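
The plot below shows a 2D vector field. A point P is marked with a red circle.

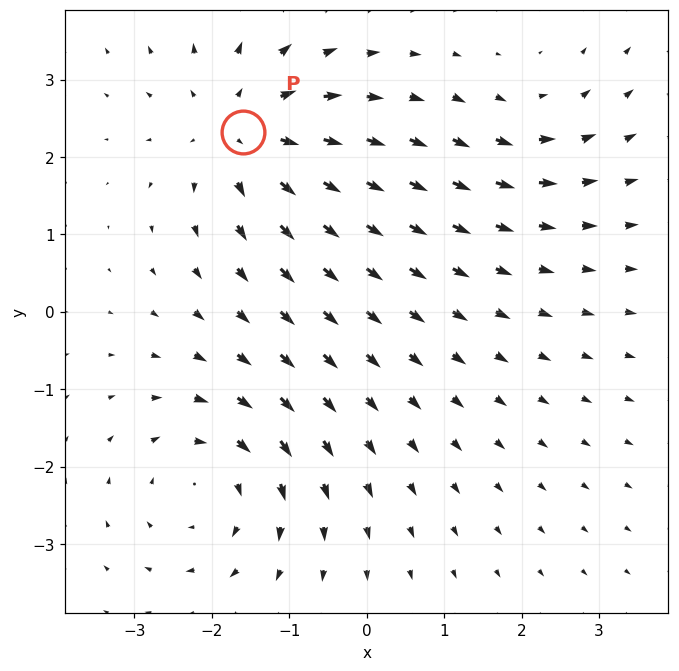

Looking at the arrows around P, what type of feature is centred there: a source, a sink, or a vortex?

At P (-1.6, 2.3) the arrows spread outward. Divergence about +5, curl ≈0 — positive divergence with near-zero curl is a source.

source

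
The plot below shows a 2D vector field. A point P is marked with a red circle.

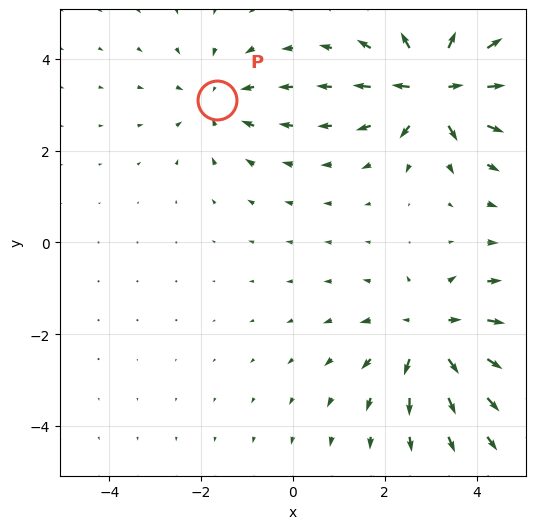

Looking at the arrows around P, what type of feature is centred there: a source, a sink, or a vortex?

sink

At P (-1.6, 3.1) the arrows converge inward. Divergence about -3, curl ≈0 — negative divergence with near-zero curl is a sink.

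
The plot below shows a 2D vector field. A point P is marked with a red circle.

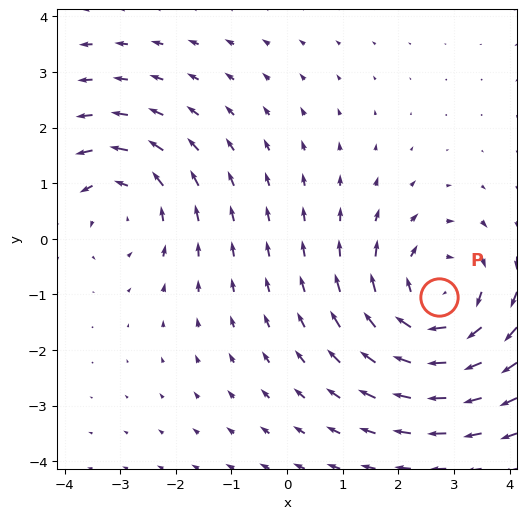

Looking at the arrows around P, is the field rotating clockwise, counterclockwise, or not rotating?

clockwise

Near P at (2.7, -1.1) the arrows circulate clockwise. The curl (z-component) there is about -3; negative curl means clockwise rotation.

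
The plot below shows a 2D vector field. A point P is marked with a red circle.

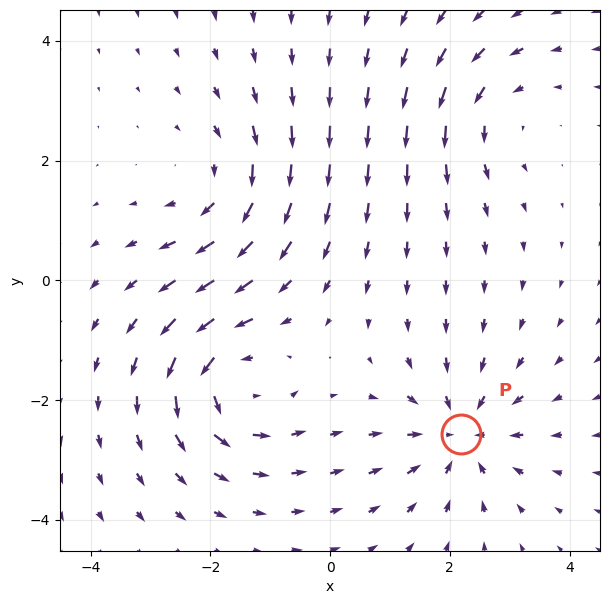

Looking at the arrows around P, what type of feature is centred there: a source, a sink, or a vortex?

At P (2.2, -2.6) the arrows converge inward. Divergence about -5, curl ≈0 — negative divergence with near-zero curl is a sink.

sink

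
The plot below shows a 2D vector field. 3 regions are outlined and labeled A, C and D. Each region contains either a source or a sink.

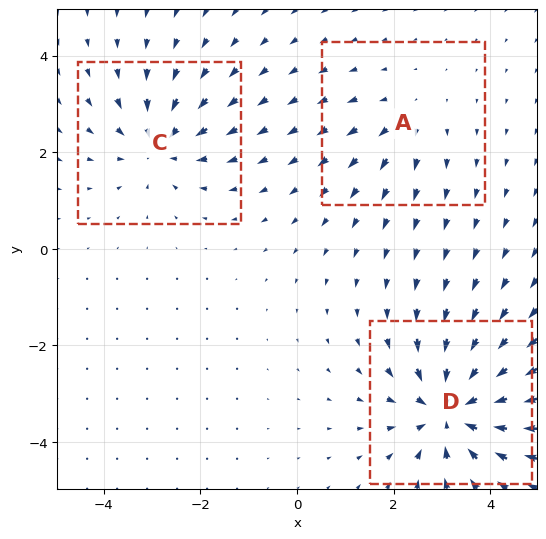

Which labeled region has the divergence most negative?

D

Divergence at each region's feature centre — A: about +2, C: about -4, D: about -5. Region D is most negative.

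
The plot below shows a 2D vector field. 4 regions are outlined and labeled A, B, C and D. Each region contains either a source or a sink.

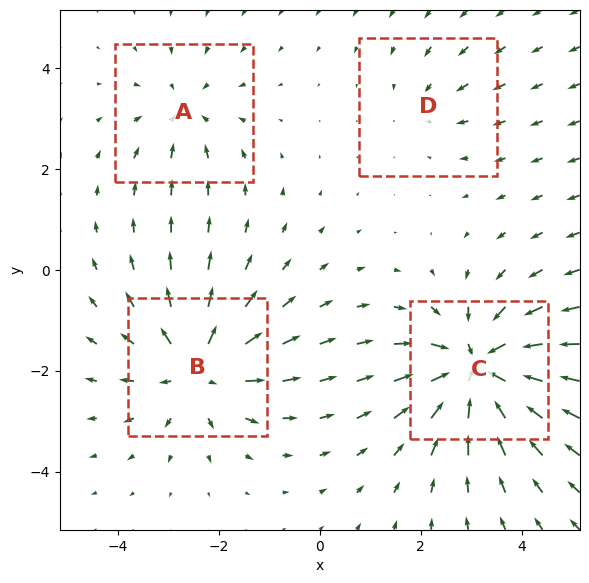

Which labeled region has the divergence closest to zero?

D

Divergence at each region's feature centre — A: about -3, B: about +5, C: about -7, D: about -2. Region D is closest to zero.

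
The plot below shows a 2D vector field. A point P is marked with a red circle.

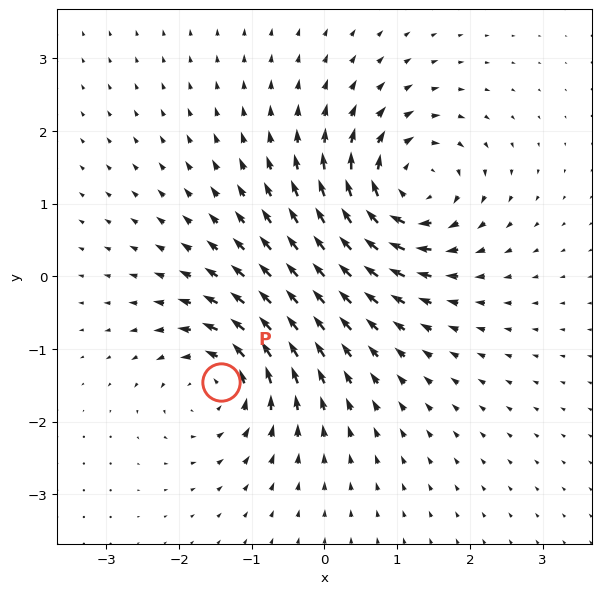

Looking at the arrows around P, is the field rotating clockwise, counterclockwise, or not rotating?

counterclockwise

Near P at (-1.4, -1.5) the arrows circulate counterclockwise. The curl (z-component) there is about +5; positive curl means counterclockwise rotation.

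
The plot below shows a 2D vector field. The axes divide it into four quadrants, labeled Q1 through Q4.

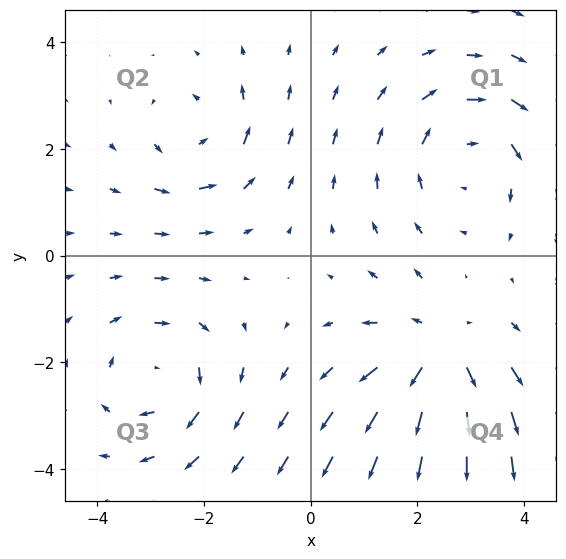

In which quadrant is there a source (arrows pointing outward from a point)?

Q4

The source sits at approximately (2.4, -1.8), which lies in quadrant Q4. The divergence there is about +4, positive as expected for a source.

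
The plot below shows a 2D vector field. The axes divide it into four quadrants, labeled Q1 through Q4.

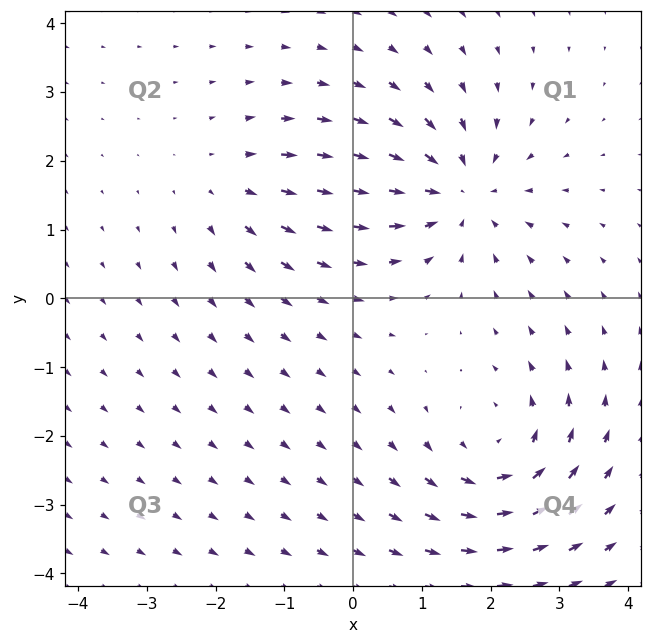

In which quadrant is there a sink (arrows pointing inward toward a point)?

Q1

The sink sits at approximately (1.5, 1.5), which lies in quadrant Q1. The divergence there is about -5, negative as expected for a sink.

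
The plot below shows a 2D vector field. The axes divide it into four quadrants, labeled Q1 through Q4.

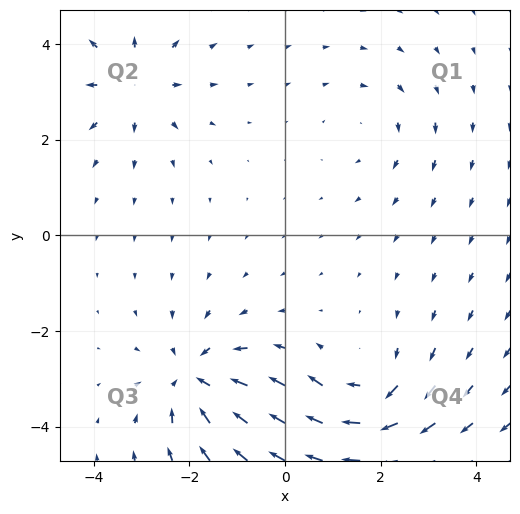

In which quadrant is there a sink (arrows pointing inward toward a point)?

Q3

The sink sits at approximately (-1.9, -3.0), which lies in quadrant Q3. The divergence there is about -5, negative as expected for a sink.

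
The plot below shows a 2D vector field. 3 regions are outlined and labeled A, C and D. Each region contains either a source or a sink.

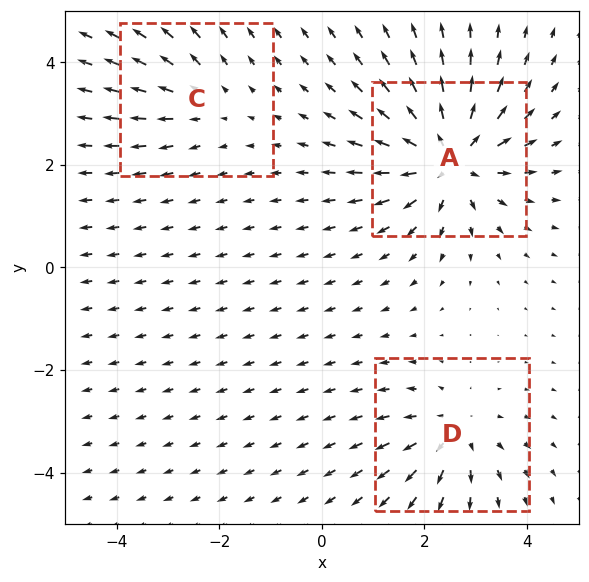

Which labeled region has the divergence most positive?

Divergence at each region's feature centre — A: about +6, C: about +2, D: about +3. Region A is most positive.

A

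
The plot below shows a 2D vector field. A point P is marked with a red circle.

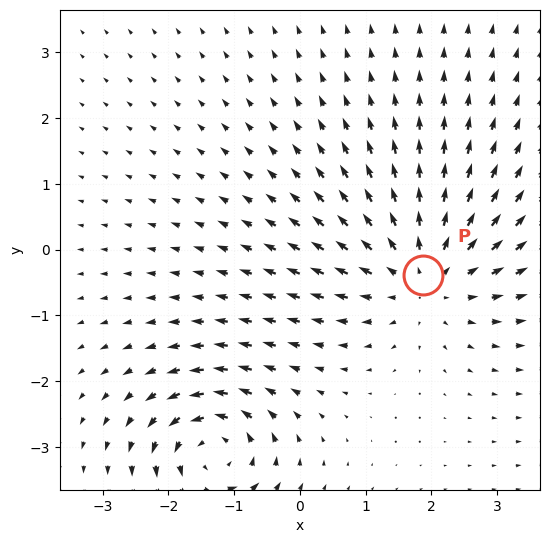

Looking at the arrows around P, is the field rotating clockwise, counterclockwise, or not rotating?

Near P at (1.9, -0.4) the arrows show no circulation. The curl there is ≈0.

not rotating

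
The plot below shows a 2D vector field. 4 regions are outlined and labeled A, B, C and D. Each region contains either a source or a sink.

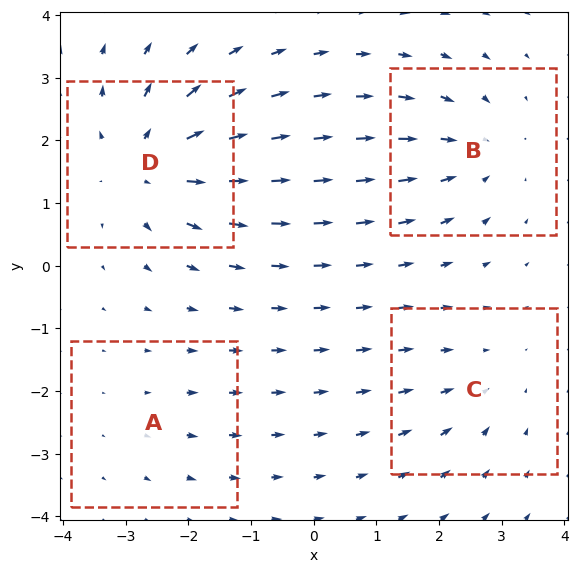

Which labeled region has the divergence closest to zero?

Divergence at each region's feature centre — A: about +2, B: about -4, C: about -3, D: about +6. Region A is closest to zero.

A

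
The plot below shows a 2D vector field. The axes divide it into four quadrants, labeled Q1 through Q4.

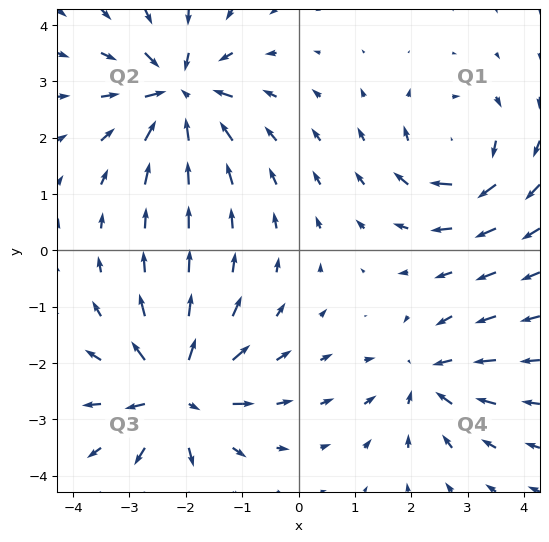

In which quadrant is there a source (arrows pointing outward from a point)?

Q3

The source sits at approximately (-2.2, -2.5), which lies in quadrant Q3. The divergence there is about +6, positive as expected for a source.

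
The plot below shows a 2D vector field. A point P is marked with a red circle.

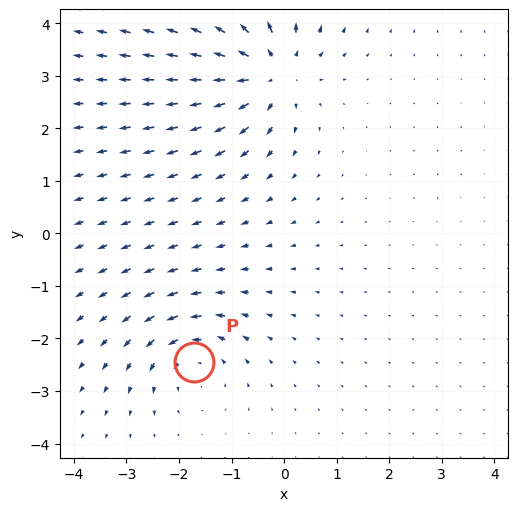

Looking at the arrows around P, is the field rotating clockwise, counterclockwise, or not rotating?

Near P at (-1.7, -2.4) the arrows circulate counterclockwise. The curl (z-component) there is about +4; positive curl means counterclockwise rotation.

counterclockwise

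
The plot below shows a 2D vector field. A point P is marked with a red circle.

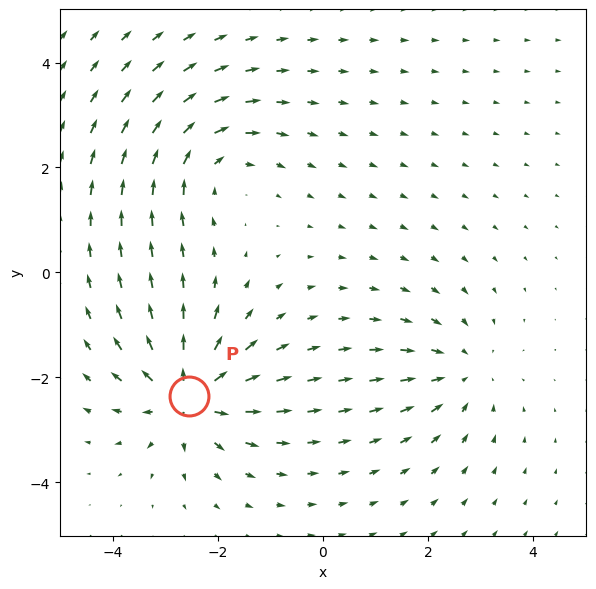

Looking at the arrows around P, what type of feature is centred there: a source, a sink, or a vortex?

source

At P (-2.6, -2.4) the arrows spread outward. Divergence about +6, curl ≈0 — positive divergence with near-zero curl is a source.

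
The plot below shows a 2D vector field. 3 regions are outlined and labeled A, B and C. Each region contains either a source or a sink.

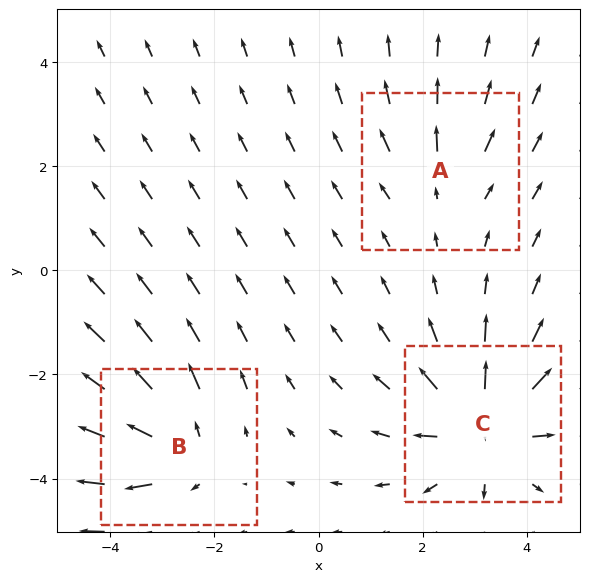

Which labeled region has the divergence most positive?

Divergence at each region's feature centre — A: about +2, B: about +4, C: about +6. Region C is most positive.

C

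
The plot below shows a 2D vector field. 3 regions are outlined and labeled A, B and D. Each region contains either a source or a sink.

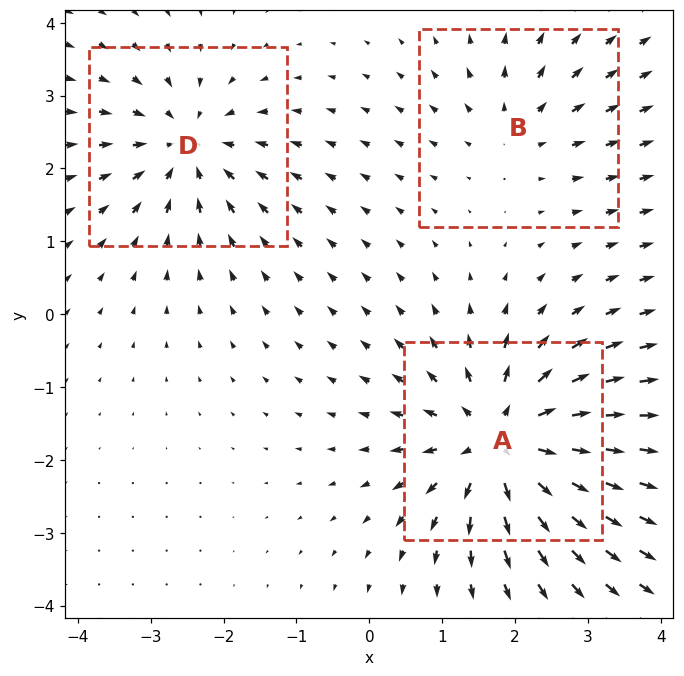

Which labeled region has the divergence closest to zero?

Divergence at each region's feature centre — A: about +5, B: about +2, D: about -4. Region B is closest to zero.

B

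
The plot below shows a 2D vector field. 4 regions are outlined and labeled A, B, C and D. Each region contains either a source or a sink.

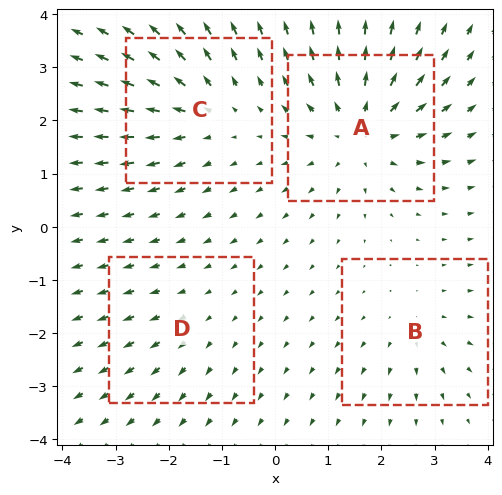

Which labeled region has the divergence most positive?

Divergence at each region's feature centre — A: about +6, B: about +3, C: about +4, D: about +2. Region A is most positive.

A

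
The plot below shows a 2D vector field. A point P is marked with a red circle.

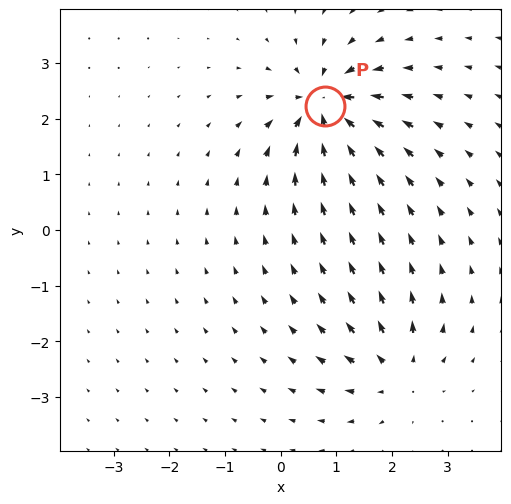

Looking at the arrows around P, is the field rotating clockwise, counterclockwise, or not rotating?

Near P at (0.8, 2.2) the arrows show no circulation. The curl there is ≈0.

not rotating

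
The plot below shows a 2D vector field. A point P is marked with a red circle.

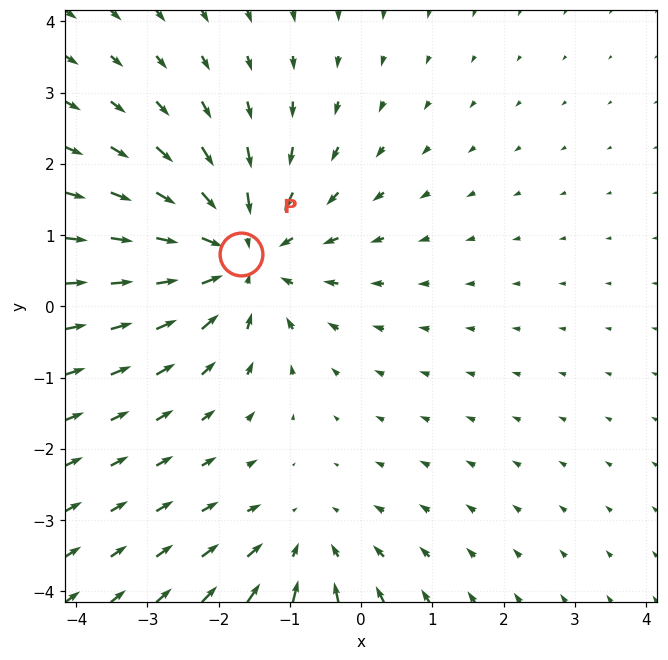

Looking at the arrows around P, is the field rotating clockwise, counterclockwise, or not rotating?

not rotating

Near P at (-1.7, 0.7) the arrows show no circulation. The curl there is ≈0.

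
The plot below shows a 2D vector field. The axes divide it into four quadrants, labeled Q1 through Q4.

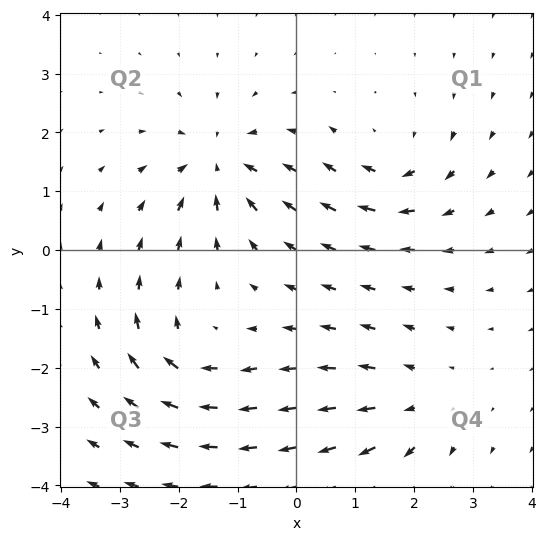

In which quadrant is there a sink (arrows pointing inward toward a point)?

Q2

The sink sits at approximately (-1.3, 1.5), which lies in quadrant Q2. The divergence there is about -6, negative as expected for a sink.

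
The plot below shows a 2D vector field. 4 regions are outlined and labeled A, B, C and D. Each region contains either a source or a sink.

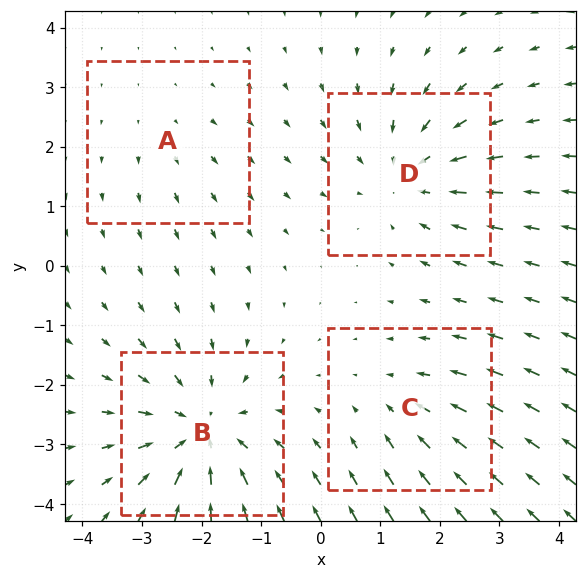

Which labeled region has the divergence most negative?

B

Divergence at each region's feature centre — A: about +2, B: about -6, C: about -3, D: about -5. Region B is most negative.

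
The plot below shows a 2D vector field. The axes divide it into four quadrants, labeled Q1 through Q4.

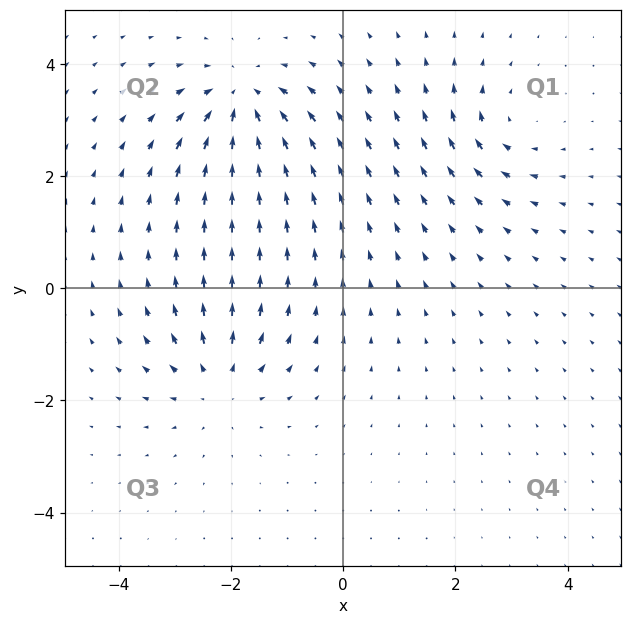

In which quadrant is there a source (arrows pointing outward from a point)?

Q3

The source sits at approximately (-2.2, -1.7), which lies in quadrant Q3. The divergence there is about +4, positive as expected for a source.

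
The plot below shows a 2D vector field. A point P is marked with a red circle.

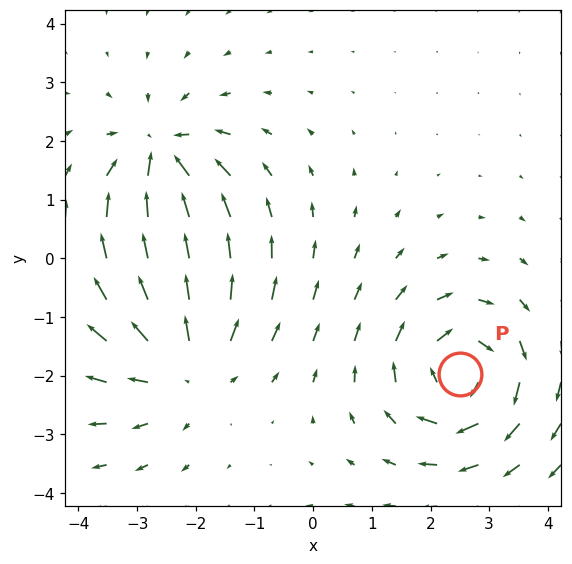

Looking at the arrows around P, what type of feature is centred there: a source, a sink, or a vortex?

At P (2.5, -2.0) the arrows circulate clockwise. Divergence ≈0, curl about -6 — near-zero divergence with nonzero curl is a vortex.

vortex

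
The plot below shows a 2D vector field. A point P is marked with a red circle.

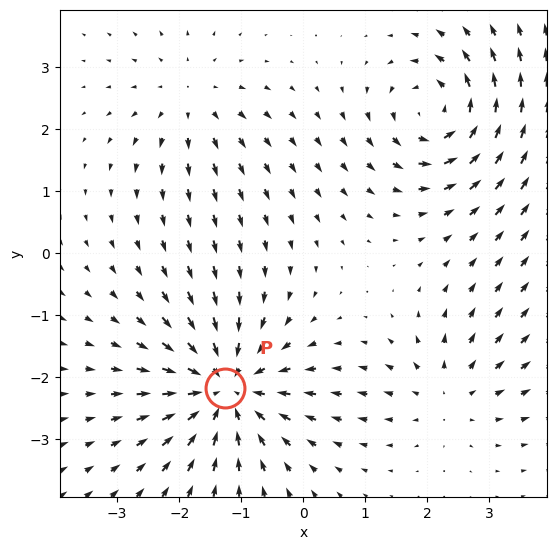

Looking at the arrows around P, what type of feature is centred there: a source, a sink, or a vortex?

sink

At P (-1.3, -2.2) the arrows converge inward. Divergence about -5, curl ≈0 — negative divergence with near-zero curl is a sink.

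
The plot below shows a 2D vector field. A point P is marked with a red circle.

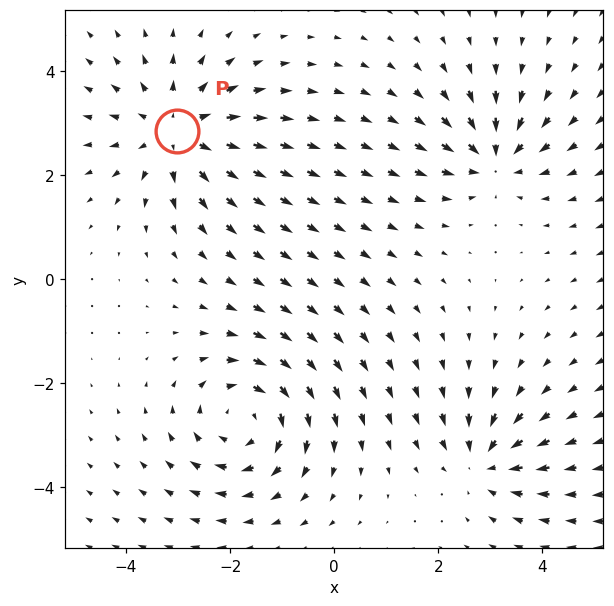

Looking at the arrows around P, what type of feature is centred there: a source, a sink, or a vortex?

source

At P (-3.0, 2.8) the arrows spread outward. Divergence about +4, curl ≈0 — positive divergence with near-zero curl is a source.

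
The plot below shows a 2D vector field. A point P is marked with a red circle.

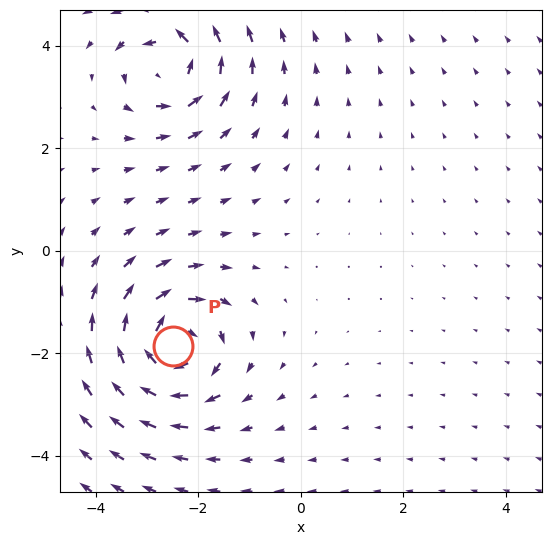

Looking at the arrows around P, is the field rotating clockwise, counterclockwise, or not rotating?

clockwise

Near P at (-2.5, -1.9) the arrows circulate clockwise. The curl (z-component) there is about -4; negative curl means clockwise rotation.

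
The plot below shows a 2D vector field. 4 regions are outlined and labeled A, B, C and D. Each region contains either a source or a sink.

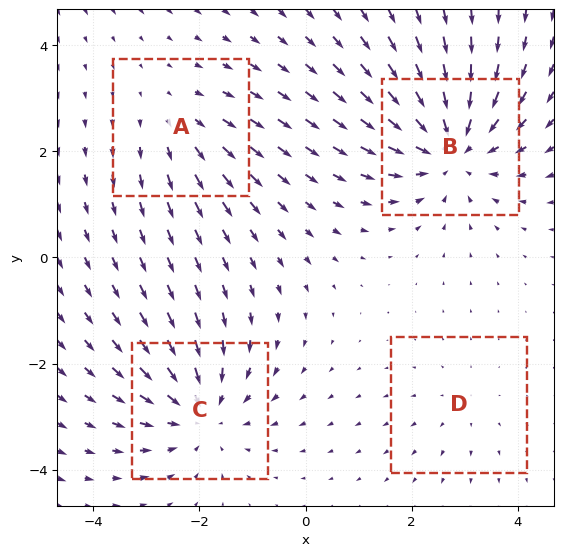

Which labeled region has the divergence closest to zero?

D

Divergence at each region's feature centre — A: about +3, B: about -6, C: about -4, D: about +2. Region D is closest to zero.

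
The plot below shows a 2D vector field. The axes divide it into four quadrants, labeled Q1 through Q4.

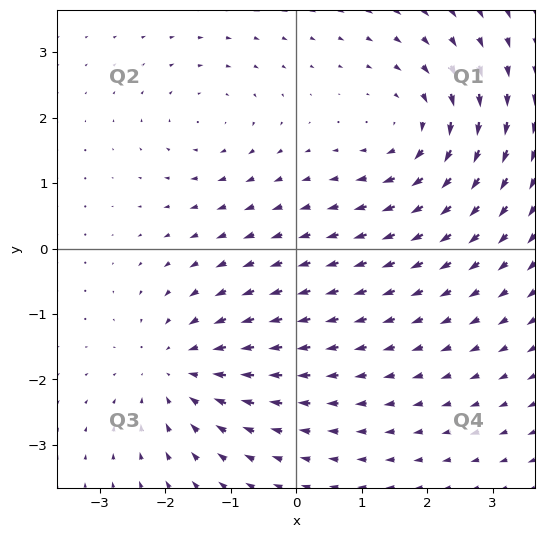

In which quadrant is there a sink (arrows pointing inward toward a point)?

Q3

The sink sits at approximately (-1.8, -1.8), which lies in quadrant Q3. The divergence there is about -4, negative as expected for a sink.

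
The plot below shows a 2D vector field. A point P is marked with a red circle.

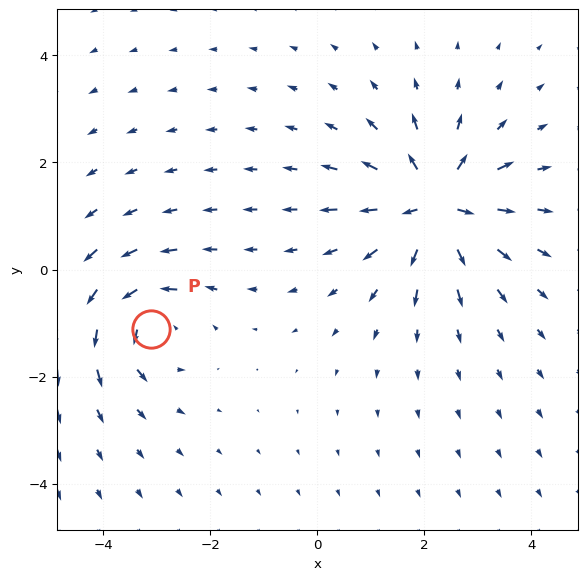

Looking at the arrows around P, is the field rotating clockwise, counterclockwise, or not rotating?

counterclockwise

Near P at (-3.1, -1.1) the arrows circulate counterclockwise. The curl (z-component) there is about +4; positive curl means counterclockwise rotation.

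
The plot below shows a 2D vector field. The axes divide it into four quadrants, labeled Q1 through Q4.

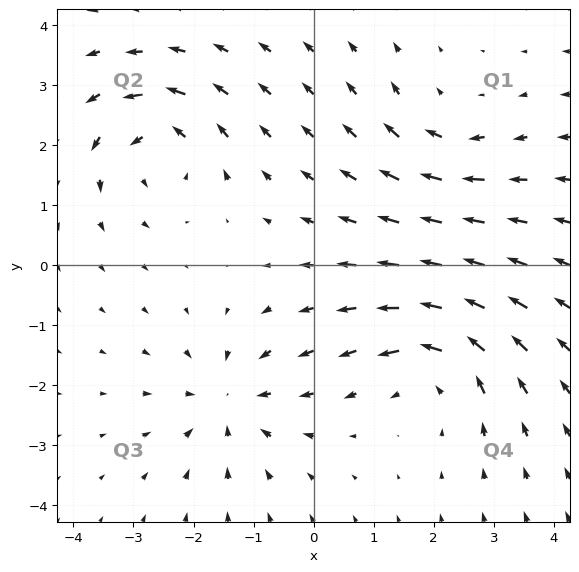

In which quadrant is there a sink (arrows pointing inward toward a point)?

The sink sits at approximately (-1.4, -2.3), which lies in quadrant Q3. The divergence there is about -4, negative as expected for a sink.

Q3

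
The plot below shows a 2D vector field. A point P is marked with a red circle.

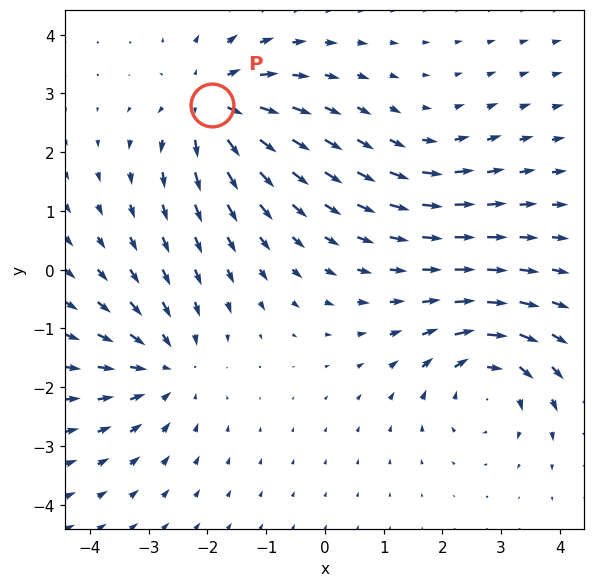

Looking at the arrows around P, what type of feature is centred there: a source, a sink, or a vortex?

source

At P (-1.9, 2.8) the arrows spread outward. Divergence about +6, curl ≈0 — positive divergence with near-zero curl is a source.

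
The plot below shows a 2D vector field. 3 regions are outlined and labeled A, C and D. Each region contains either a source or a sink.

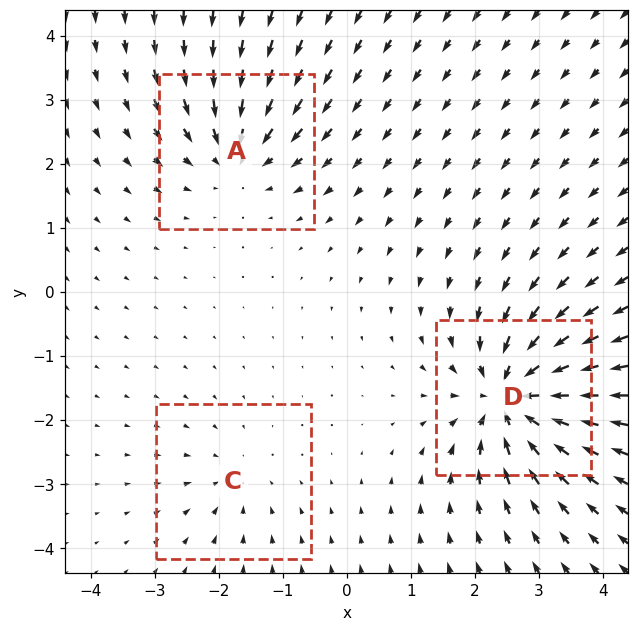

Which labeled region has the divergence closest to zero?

Divergence at each region's feature centre — A: about -4, C: about -2, D: about -7. Region C is closest to zero.

C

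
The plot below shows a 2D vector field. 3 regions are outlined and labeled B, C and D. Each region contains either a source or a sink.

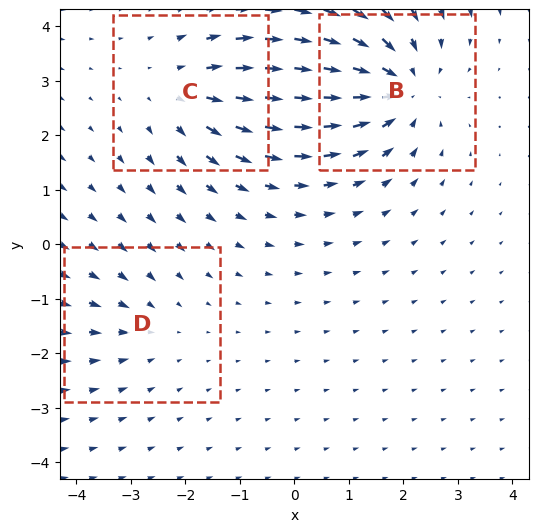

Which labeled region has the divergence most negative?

B

Divergence at each region's feature centre — B: about -5, C: about +3, D: about -2. Region B is most negative.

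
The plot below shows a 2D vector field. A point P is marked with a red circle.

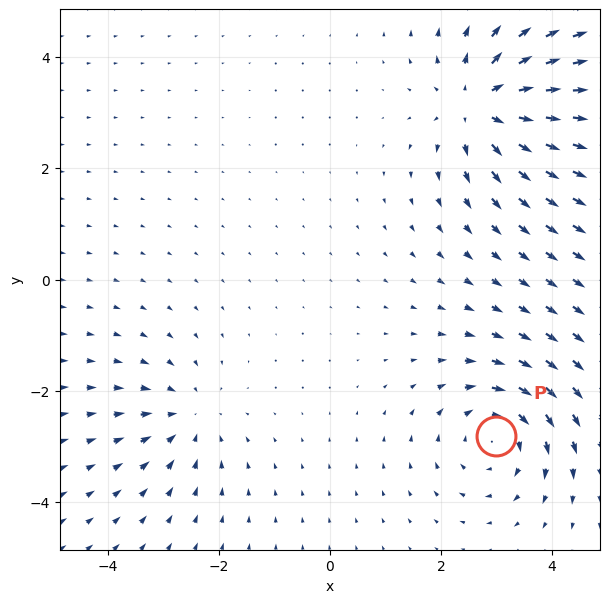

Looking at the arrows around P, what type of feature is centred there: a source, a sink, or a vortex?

vortex

At P (3.0, -2.8) the arrows circulate clockwise. Divergence ≈0, curl about -4 — near-zero divergence with nonzero curl is a vortex.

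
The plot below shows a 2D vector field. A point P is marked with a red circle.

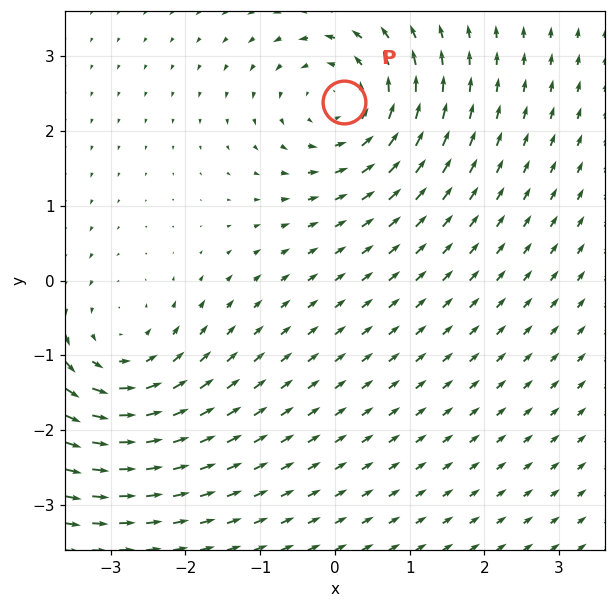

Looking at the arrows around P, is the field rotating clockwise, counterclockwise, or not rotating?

counterclockwise

Near P at (0.1, 2.4) the arrows circulate counterclockwise. The curl (z-component) there is about +4; positive curl means counterclockwise rotation.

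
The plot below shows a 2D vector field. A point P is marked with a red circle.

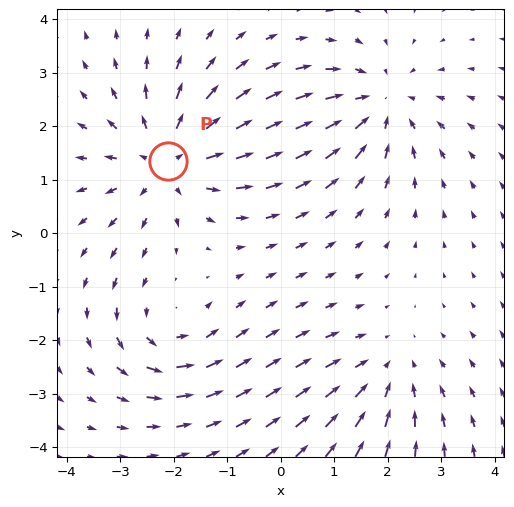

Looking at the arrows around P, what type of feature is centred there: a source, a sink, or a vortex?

source

At P (-2.1, 1.4) the arrows spread outward. Divergence about +4, curl ≈0 — positive divergence with near-zero curl is a source.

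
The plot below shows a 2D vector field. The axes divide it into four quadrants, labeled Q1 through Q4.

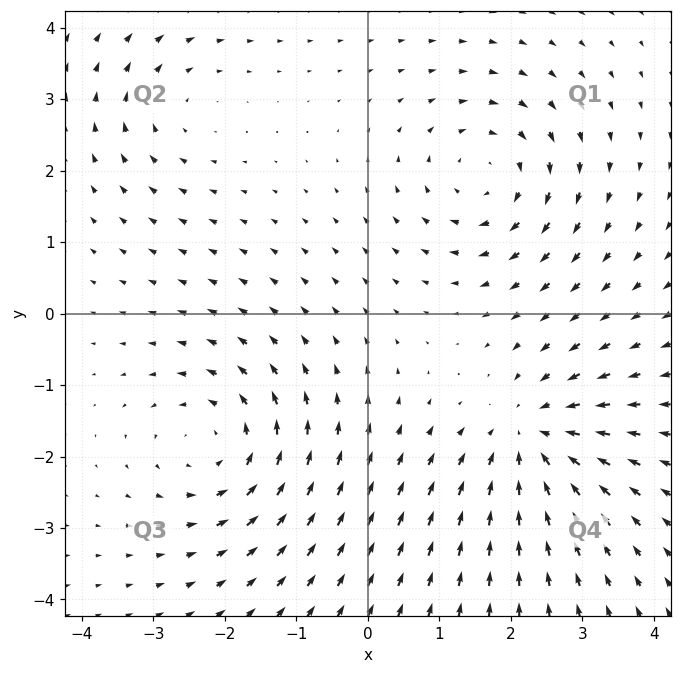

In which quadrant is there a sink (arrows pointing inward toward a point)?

Q4

The sink sits at approximately (2.3, -1.7), which lies in quadrant Q4. The divergence there is about -4, negative as expected for a sink.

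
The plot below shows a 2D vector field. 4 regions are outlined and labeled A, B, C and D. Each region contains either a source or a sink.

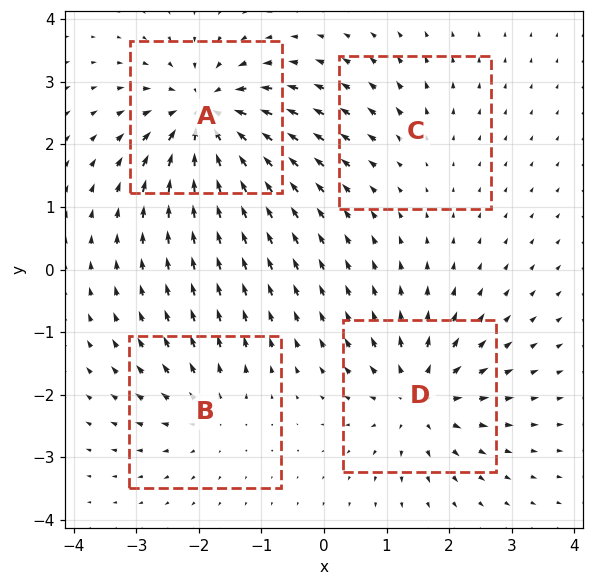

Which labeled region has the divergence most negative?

A

Divergence at each region's feature centre — A: about -9, B: about +4, C: about +3, D: about +7. Region A is most negative.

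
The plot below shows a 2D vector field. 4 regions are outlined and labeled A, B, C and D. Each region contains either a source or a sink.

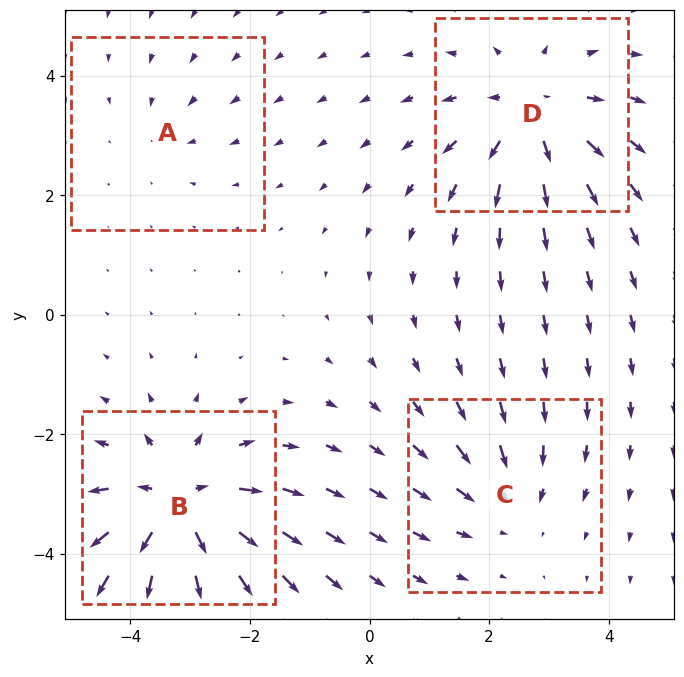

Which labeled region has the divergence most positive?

B

Divergence at each region's feature centre — A: about -2, B: about +7, C: about -3, D: about +5. Region B is most positive.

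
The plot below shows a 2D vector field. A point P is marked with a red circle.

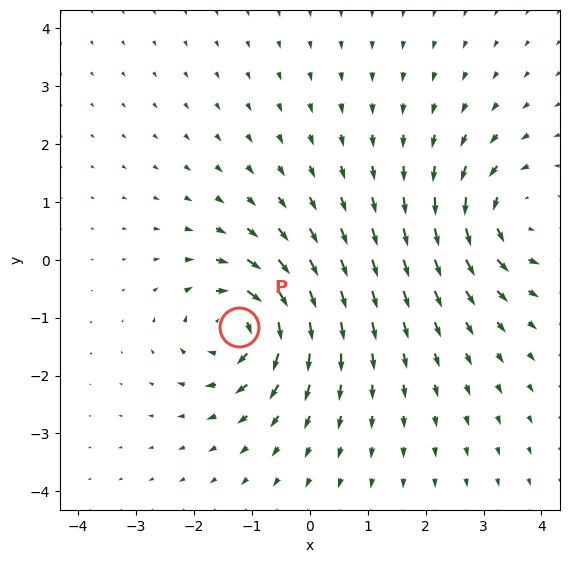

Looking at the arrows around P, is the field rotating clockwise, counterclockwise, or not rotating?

Near P at (-1.2, -1.2) the arrows circulate clockwise. The curl (z-component) there is about -7; negative curl means clockwise rotation.

clockwise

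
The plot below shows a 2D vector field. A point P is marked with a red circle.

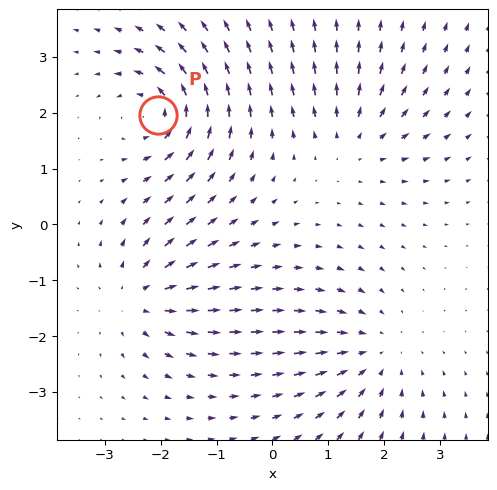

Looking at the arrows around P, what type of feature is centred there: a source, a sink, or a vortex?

vortex

At P (-2.1, 2.0) the arrows circulate counterclockwise. Divergence ≈0, curl about +6 — near-zero divergence with nonzero curl is a vortex.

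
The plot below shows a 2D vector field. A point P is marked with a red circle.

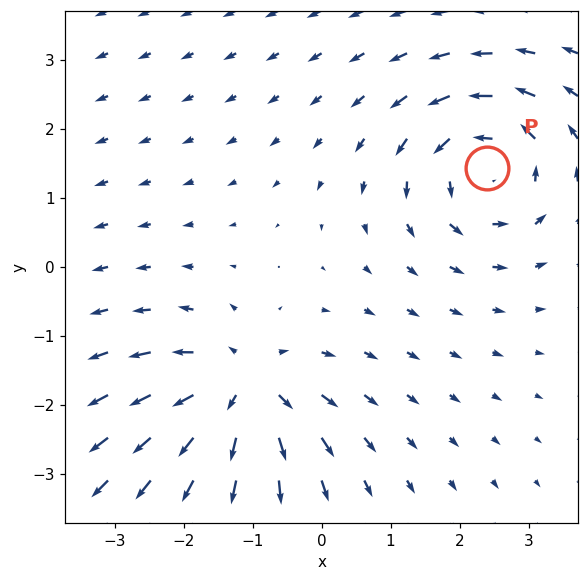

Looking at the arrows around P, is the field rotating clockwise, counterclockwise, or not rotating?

Near P at (2.4, 1.4) the arrows circulate counterclockwise. The curl (z-component) there is about +4; positive curl means counterclockwise rotation.

counterclockwise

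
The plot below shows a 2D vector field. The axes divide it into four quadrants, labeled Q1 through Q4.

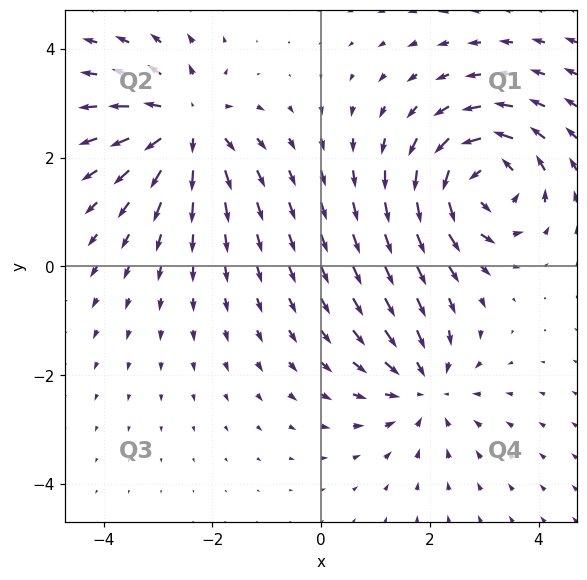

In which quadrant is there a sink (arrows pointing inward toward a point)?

Q4

The sink sits at approximately (1.9, -2.2), which lies in quadrant Q4. The divergence there is about -3, negative as expected for a sink.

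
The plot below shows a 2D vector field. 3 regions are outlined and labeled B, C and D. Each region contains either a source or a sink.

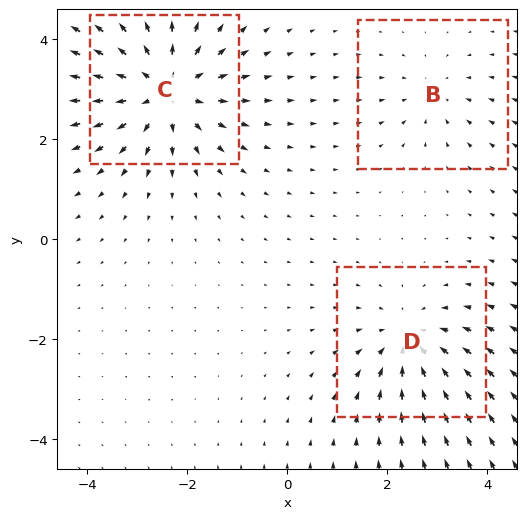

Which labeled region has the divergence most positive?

C

Divergence at each region's feature centre — B: about -2, C: about +5, D: about -3. Region C is most positive.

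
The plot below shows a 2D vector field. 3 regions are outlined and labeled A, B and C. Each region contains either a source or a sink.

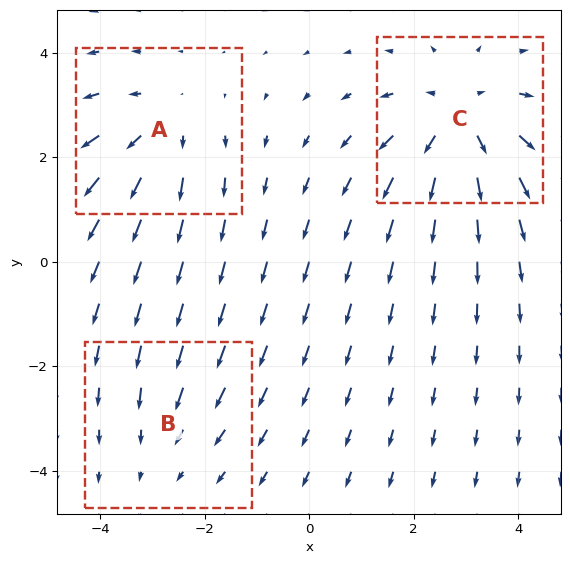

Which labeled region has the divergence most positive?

C

Divergence at each region's feature centre — A: about +3, B: about -2, C: about +4. Region C is most positive.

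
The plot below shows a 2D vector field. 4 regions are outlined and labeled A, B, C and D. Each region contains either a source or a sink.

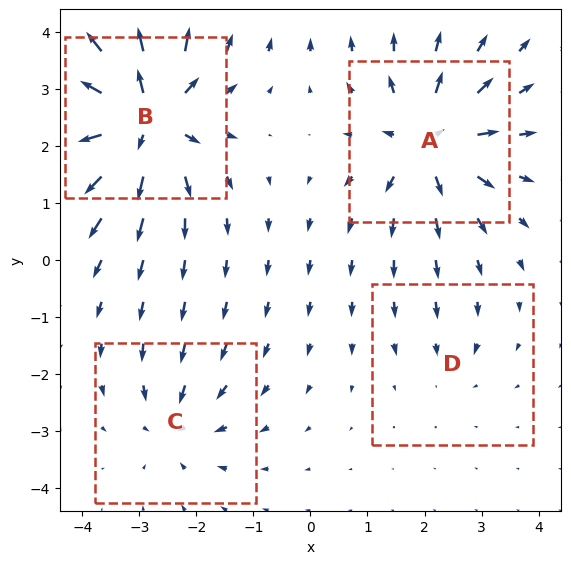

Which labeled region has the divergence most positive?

Divergence at each region's feature centre — A: about +6, B: about +9, C: about -4, D: about -2. Region B is most positive.

B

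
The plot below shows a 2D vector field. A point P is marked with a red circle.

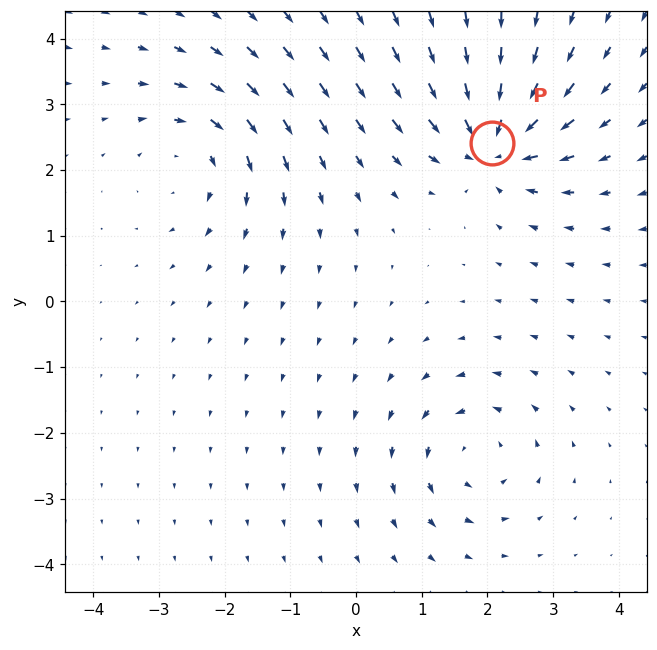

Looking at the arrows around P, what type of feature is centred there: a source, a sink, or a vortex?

sink

At P (2.1, 2.4) the arrows converge inward. Divergence about -6, curl ≈0 — negative divergence with near-zero curl is a sink.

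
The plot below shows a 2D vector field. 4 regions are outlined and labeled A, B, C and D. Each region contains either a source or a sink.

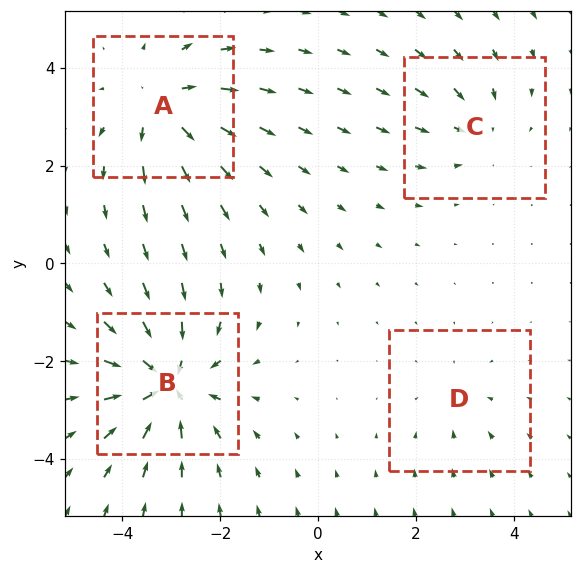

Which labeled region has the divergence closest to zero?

D

Divergence at each region's feature centre — A: about +5, B: about -7, C: about -3, D: about -2. Region D is closest to zero.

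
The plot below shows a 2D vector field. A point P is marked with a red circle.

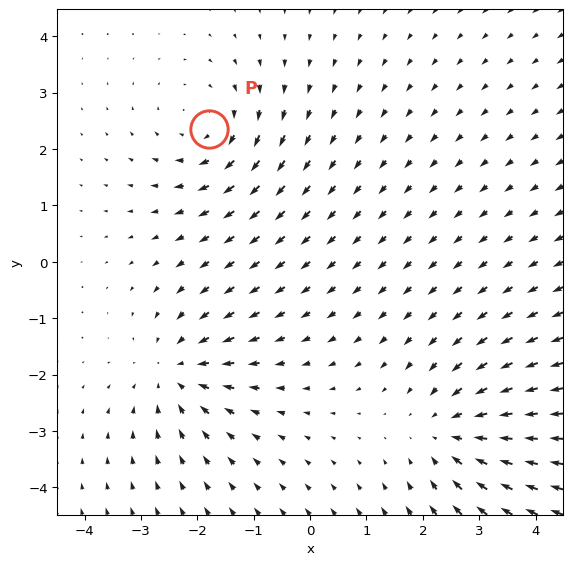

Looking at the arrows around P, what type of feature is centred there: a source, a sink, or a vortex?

vortex

At P (-1.8, 2.4) the arrows circulate clockwise. Divergence ≈0, curl about -3 — near-zero divergence with nonzero curl is a vortex.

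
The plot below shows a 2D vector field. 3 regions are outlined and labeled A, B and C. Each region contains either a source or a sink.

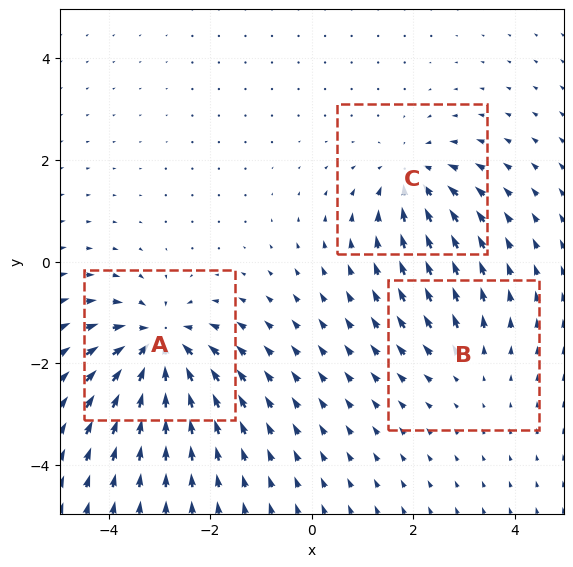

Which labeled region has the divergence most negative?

A

Divergence at each region's feature centre — A: about -5, B: about +2, C: about -4. Region A is most negative.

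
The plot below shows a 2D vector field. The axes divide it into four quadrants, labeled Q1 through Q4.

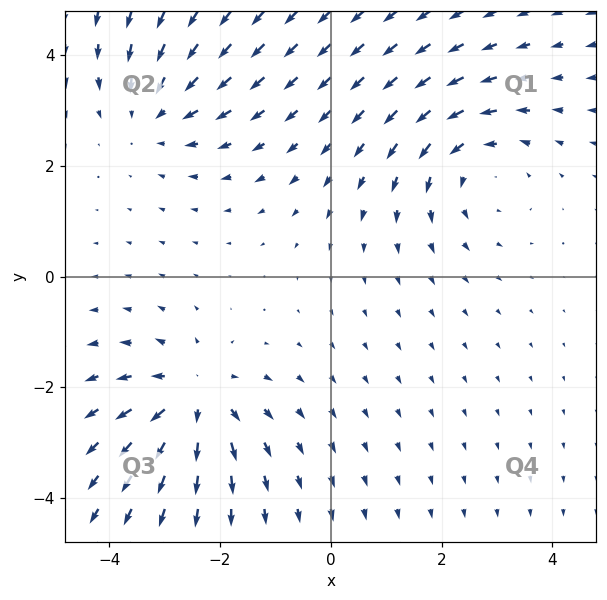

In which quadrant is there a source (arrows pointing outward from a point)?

Q3

The source sits at approximately (-2.5, -2.2), which lies in quadrant Q3. The divergence there is about +3, positive as expected for a source.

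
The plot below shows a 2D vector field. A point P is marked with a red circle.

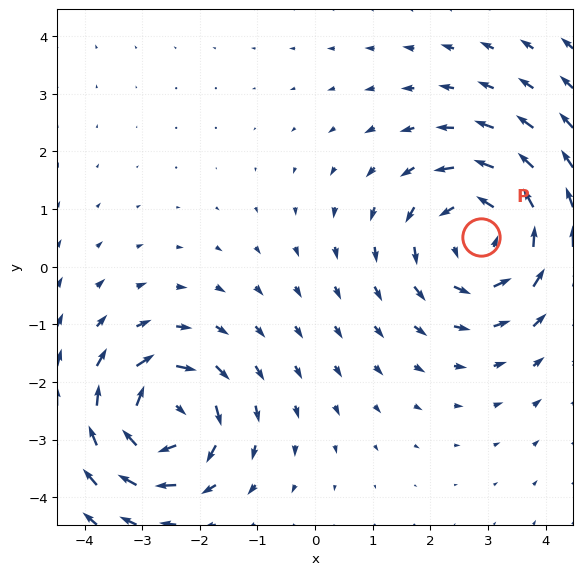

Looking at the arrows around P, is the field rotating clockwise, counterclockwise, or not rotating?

counterclockwise

Near P at (2.9, 0.5) the arrows circulate counterclockwise. The curl (z-component) there is about +4; positive curl means counterclockwise rotation.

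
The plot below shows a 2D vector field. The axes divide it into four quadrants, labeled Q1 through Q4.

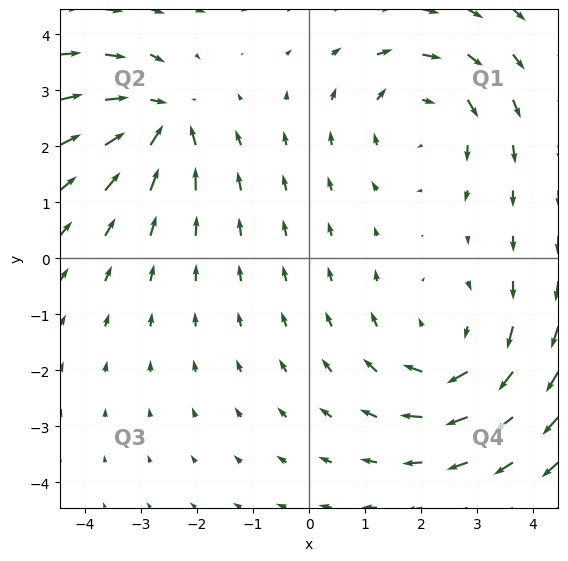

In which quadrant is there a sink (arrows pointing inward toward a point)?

The sink sits at approximately (-2.6, 2.5), which lies in quadrant Q2. The divergence there is about -5, negative as expected for a sink.

Q2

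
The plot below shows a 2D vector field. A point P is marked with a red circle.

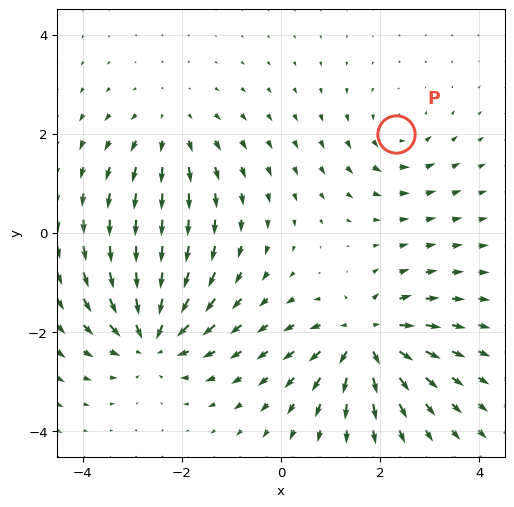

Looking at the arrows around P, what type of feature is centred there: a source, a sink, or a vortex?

At P (2.3, 2.0) the arrows circulate counterclockwise. Divergence ≈0, curl about +3 — near-zero divergence with nonzero curl is a vortex.

vortex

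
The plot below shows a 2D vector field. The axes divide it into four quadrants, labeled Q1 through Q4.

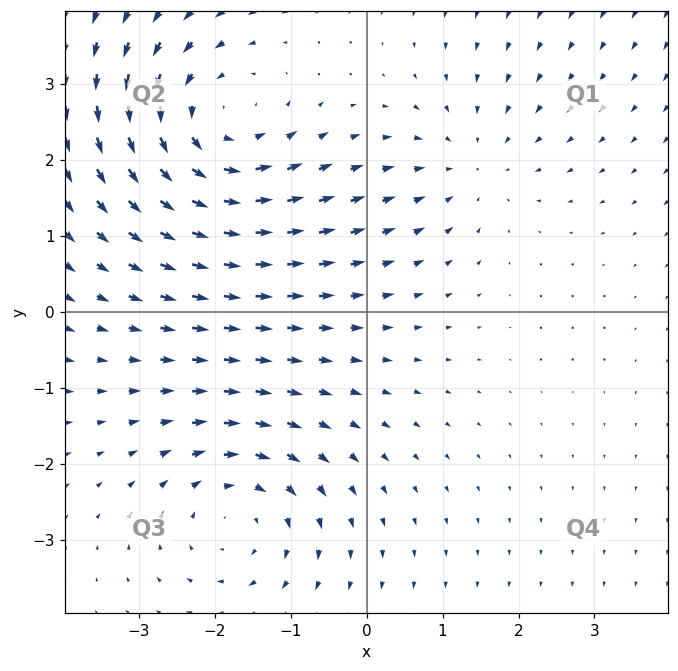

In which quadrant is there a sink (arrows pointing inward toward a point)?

The sink sits at approximately (1.4, 1.9), which lies in quadrant Q1. The divergence there is about -2, negative as expected for a sink.

Q1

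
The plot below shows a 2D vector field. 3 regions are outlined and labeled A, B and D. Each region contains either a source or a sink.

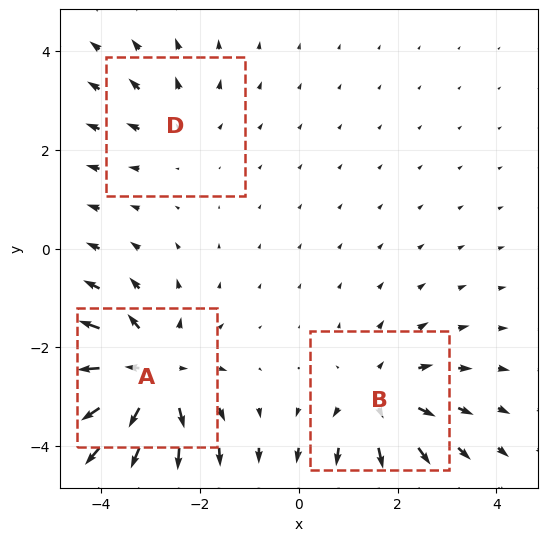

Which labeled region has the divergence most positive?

Divergence at each region's feature centre — A: about +5, B: about +3, D: about +2. Region A is most positive.

A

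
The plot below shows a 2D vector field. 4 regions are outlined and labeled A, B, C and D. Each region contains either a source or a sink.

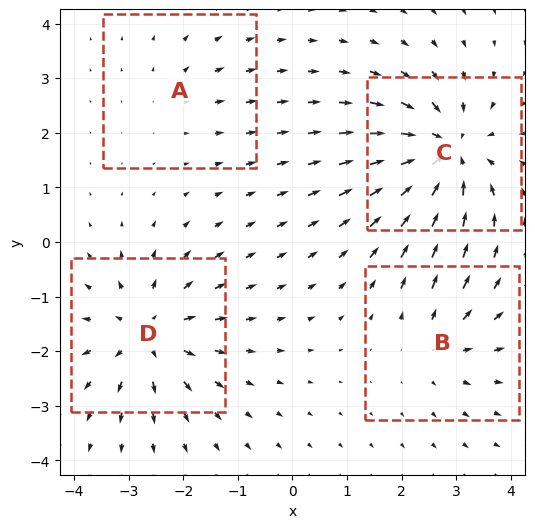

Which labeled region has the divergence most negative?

Divergence at each region's feature centre — A: about +2, B: about +4, C: about -7, D: about +6. Region C is most negative.

C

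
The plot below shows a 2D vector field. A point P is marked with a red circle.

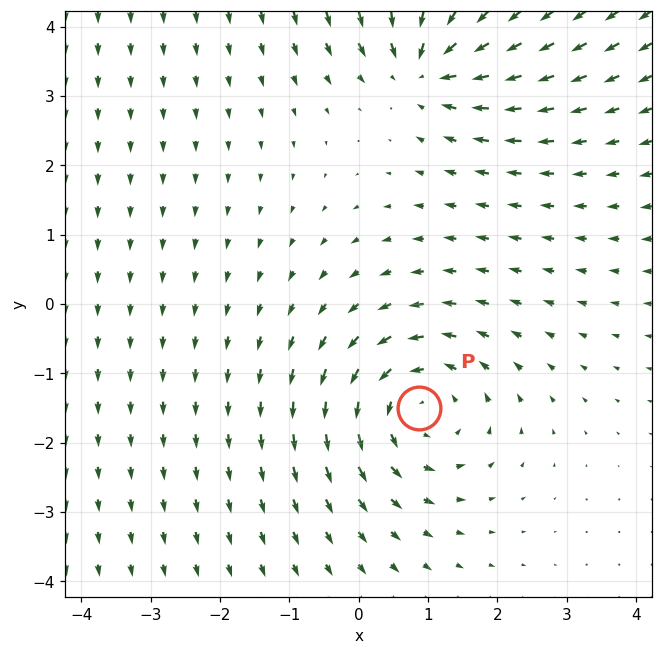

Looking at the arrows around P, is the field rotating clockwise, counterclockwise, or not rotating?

counterclockwise

Near P at (0.9, -1.5) the arrows circulate counterclockwise. The curl (z-component) there is about +3; positive curl means counterclockwise rotation.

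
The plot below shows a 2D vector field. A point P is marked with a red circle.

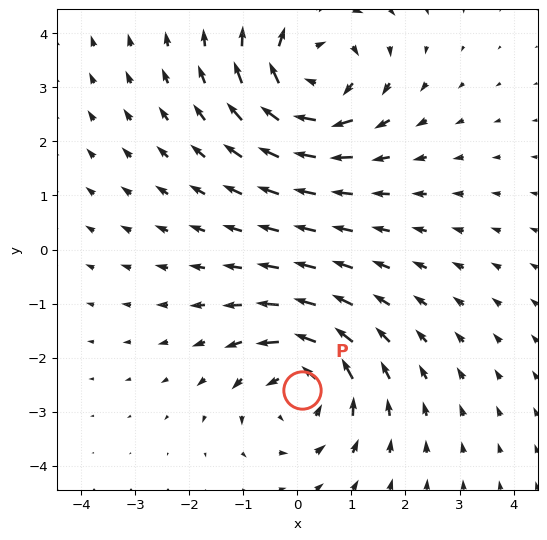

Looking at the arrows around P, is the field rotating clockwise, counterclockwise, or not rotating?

Near P at (0.1, -2.6) the arrows circulate counterclockwise. The curl (z-component) there is about +4; positive curl means counterclockwise rotation.

counterclockwise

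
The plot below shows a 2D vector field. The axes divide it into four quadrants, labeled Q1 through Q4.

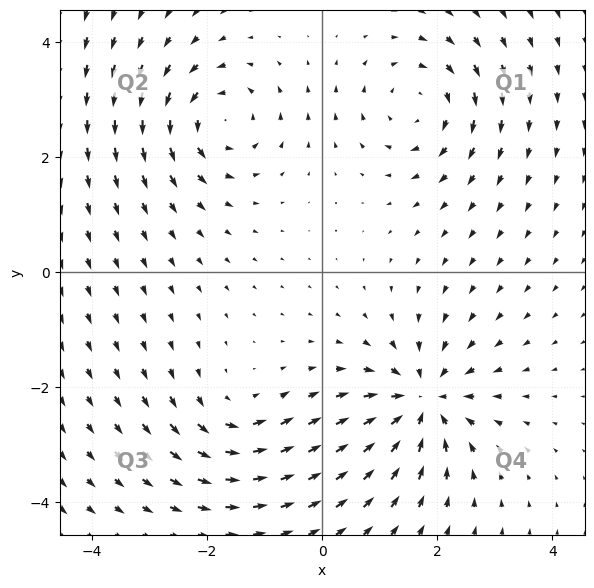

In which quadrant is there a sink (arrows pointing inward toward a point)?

The sink sits at approximately (1.7, -2.2), which lies in quadrant Q4. The divergence there is about -6, negative as expected for a sink.

Q4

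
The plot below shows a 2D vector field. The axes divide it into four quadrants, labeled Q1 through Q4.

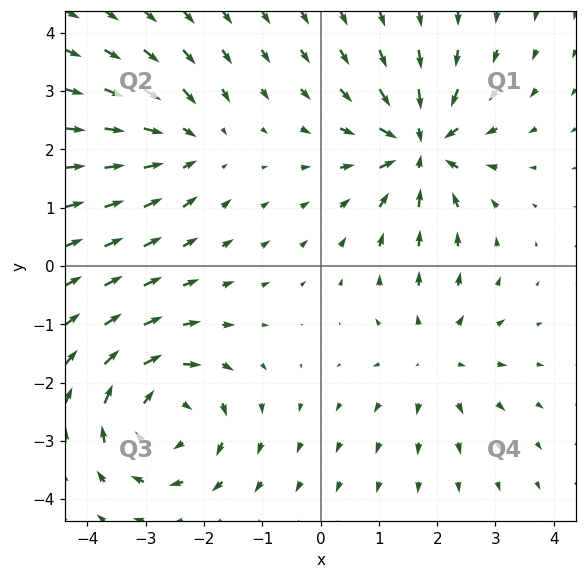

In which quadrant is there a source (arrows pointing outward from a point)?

Q4

The source sits at approximately (2.0, -1.6), which lies in quadrant Q4. The divergence there is about +2, positive as expected for a source.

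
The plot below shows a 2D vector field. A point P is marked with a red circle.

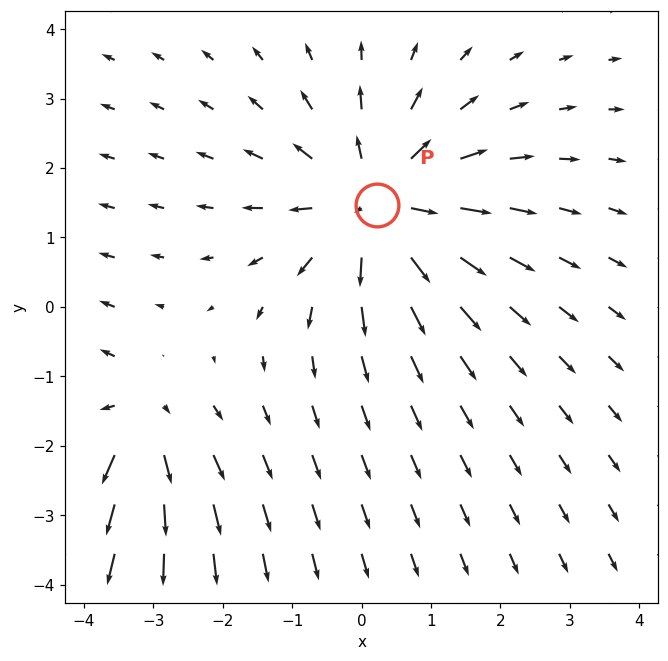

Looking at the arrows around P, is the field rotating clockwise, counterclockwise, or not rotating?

not rotating

Near P at (0.2, 1.5) the arrows show no circulation. The curl there is ≈0.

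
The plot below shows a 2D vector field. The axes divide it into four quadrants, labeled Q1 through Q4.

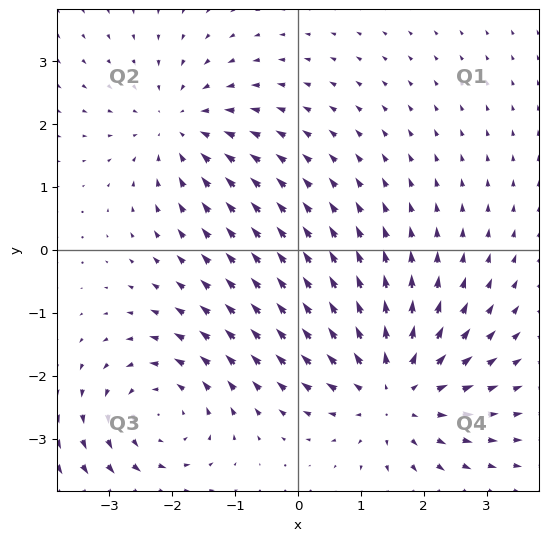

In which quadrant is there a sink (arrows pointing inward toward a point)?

Q2

The sink sits at approximately (-1.9, 2.0), which lies in quadrant Q2. The divergence there is about -3, negative as expected for a sink.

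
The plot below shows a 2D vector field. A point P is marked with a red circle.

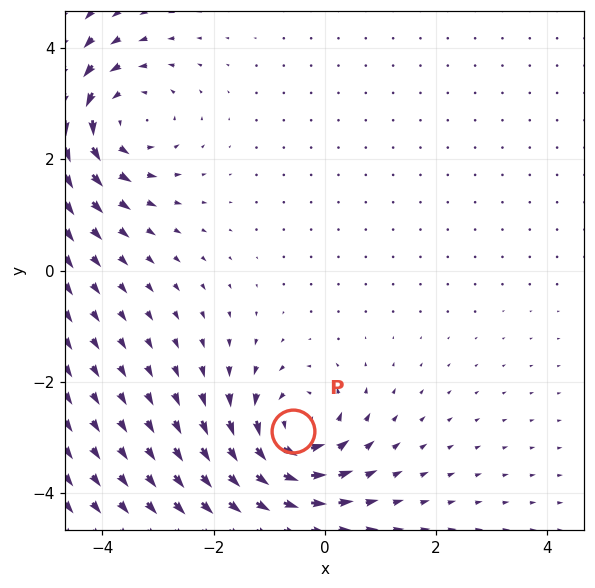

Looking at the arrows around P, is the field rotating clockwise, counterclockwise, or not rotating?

counterclockwise

Near P at (-0.6, -2.9) the arrows circulate counterclockwise. The curl (z-component) there is about +5; positive curl means counterclockwise rotation.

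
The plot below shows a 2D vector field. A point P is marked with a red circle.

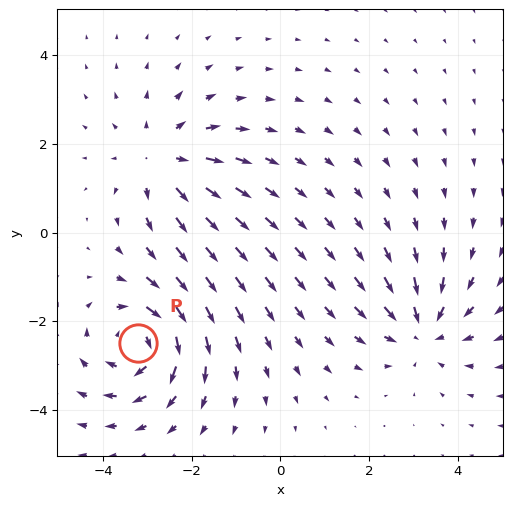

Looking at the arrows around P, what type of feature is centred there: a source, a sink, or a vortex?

vortex

At P (-3.2, -2.5) the arrows circulate clockwise. Divergence ≈0, curl about -5 — near-zero divergence with nonzero curl is a vortex.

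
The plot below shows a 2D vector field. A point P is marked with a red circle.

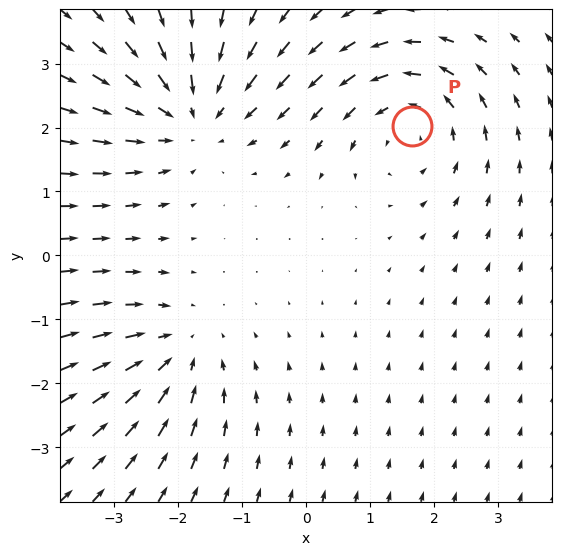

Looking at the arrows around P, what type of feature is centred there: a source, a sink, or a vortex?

At P (1.7, 2.0) the arrows circulate counterclockwise. Divergence ≈0, curl about +4 — near-zero divergence with nonzero curl is a vortex.

vortex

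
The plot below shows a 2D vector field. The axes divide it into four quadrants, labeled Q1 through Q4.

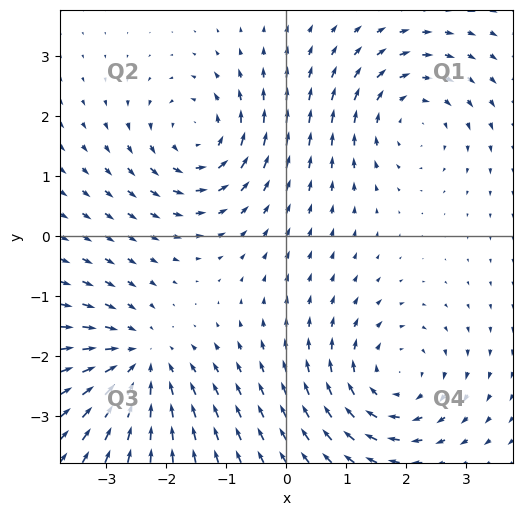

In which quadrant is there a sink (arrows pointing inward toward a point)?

The sink sits at approximately (-2.5, -2.1), which lies in quadrant Q3. The divergence there is about -5, negative as expected for a sink.

Q3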